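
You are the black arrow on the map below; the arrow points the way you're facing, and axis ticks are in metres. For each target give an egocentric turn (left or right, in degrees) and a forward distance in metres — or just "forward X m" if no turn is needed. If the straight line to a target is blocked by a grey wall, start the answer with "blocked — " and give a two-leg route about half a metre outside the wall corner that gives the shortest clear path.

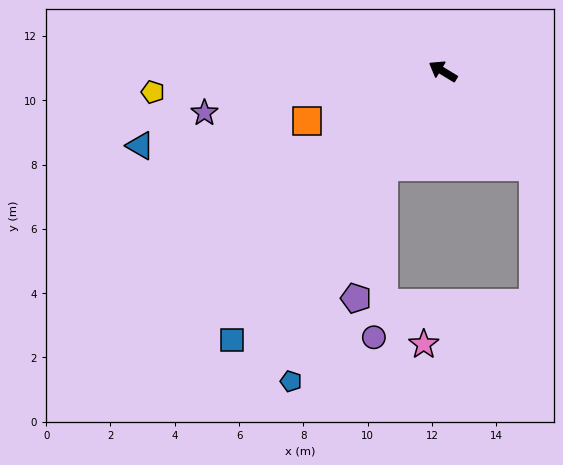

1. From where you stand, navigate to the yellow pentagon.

turn left 35°, forward 9.0 m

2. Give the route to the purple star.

turn left 41°, forward 7.5 m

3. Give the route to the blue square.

turn left 83°, forward 10.6 m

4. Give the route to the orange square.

turn left 51°, forward 4.5 m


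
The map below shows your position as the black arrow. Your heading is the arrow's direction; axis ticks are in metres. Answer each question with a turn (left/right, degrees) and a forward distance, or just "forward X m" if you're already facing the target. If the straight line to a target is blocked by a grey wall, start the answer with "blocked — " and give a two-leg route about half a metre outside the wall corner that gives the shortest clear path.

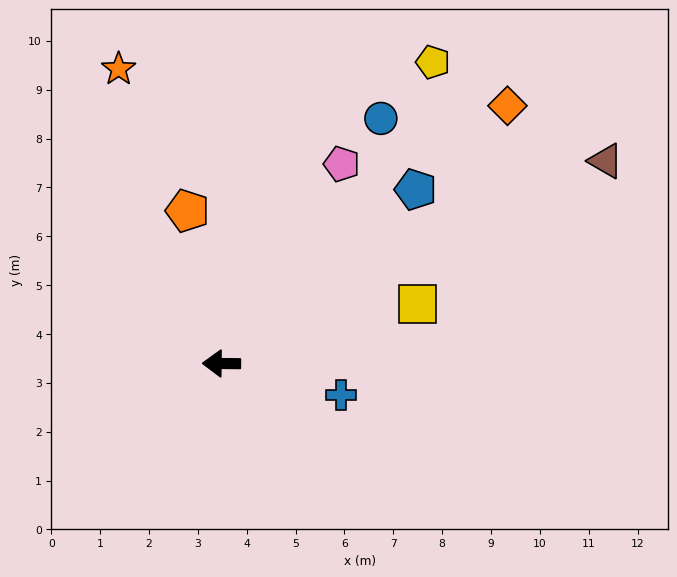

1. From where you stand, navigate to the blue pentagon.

turn right 138°, forward 5.3 m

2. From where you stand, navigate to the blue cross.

turn left 166°, forward 2.5 m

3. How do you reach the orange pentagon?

turn right 77°, forward 3.2 m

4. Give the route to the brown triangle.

turn right 152°, forward 8.9 m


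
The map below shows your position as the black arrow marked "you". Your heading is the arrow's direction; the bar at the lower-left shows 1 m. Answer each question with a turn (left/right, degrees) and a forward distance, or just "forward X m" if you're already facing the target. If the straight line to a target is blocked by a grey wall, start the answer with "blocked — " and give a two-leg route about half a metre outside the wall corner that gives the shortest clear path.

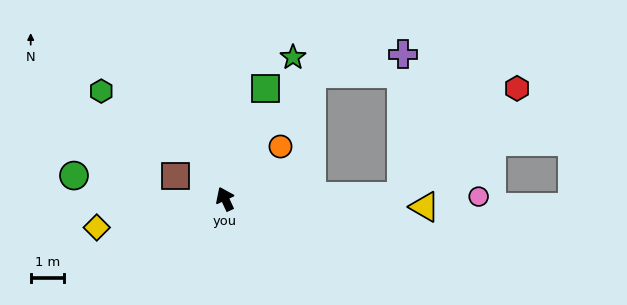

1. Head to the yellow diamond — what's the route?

turn left 78°, forward 3.9 m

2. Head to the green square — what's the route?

turn right 45°, forward 3.5 m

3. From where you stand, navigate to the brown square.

turn left 40°, forward 1.6 m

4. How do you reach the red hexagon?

blocked — turn right 114°, forward 5.2 m, then turn left 42°, forward 4.7 m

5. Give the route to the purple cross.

blocked — turn right 114°, forward 5.2 m, then turn left 89°, forward 4.2 m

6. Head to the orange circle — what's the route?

turn right 72°, forward 2.3 m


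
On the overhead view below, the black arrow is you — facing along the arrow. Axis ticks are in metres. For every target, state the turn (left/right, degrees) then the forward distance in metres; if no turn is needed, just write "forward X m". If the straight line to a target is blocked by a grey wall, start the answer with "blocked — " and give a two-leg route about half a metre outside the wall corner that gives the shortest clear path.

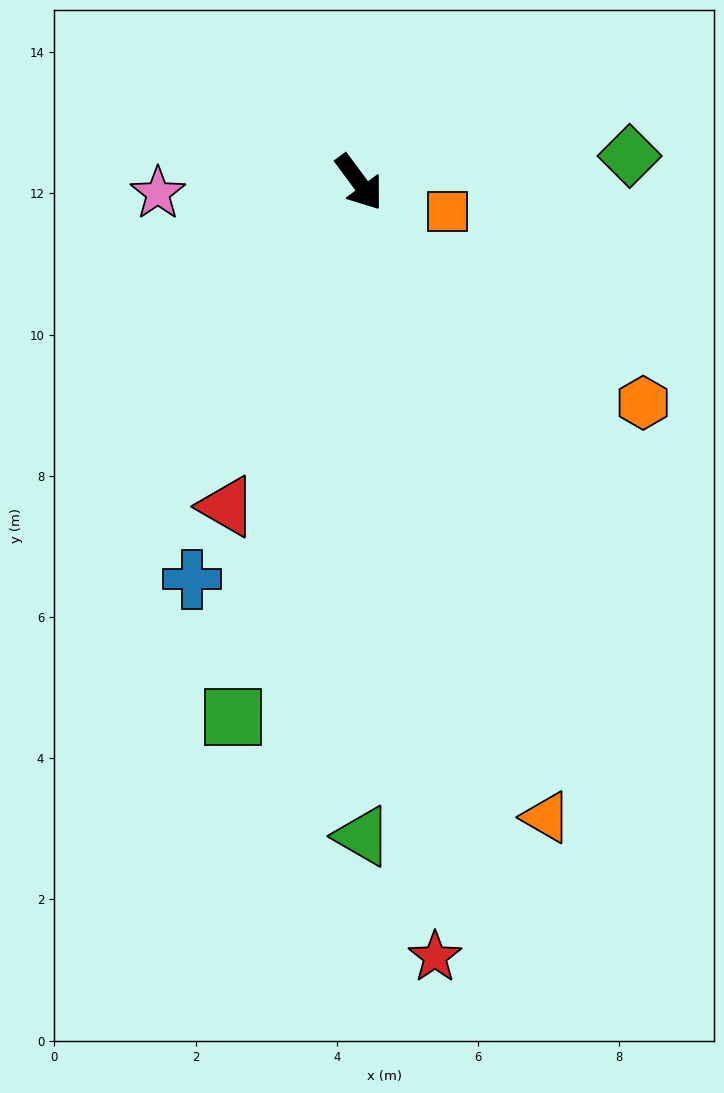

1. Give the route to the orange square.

turn left 35°, forward 1.3 m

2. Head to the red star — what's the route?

turn right 31°, forward 11.0 m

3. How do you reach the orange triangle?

turn right 20°, forward 9.4 m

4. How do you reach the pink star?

turn right 123°, forward 2.9 m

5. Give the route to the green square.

turn right 50°, forward 7.8 m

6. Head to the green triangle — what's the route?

turn right 36°, forward 9.3 m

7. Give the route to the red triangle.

turn right 59°, forward 5.0 m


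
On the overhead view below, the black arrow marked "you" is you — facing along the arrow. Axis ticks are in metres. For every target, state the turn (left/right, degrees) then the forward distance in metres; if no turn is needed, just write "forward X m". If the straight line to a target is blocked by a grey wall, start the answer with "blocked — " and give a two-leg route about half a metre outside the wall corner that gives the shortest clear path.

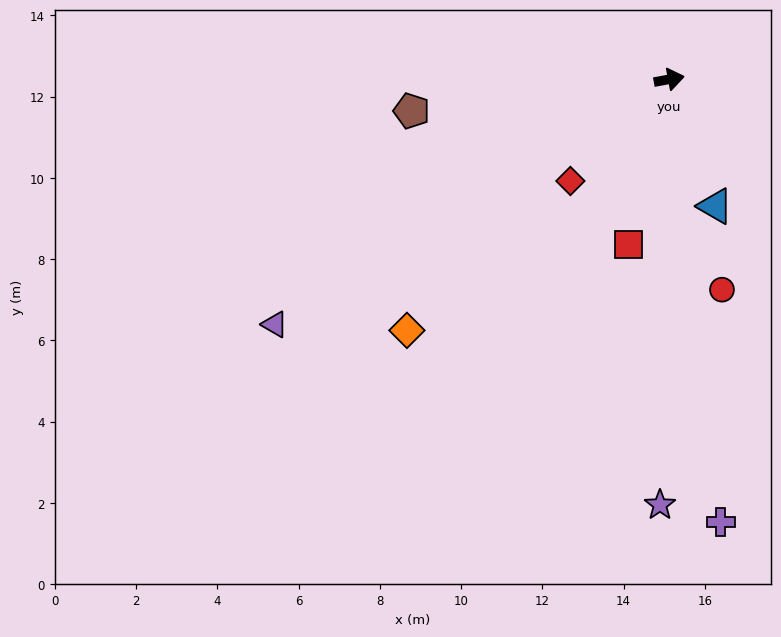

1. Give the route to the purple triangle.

turn right 159°, forward 11.4 m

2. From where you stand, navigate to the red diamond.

turn right 145°, forward 3.5 m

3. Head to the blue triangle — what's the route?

turn right 81°, forward 3.3 m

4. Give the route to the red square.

turn right 114°, forward 4.2 m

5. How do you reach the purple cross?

turn right 94°, forward 11.0 m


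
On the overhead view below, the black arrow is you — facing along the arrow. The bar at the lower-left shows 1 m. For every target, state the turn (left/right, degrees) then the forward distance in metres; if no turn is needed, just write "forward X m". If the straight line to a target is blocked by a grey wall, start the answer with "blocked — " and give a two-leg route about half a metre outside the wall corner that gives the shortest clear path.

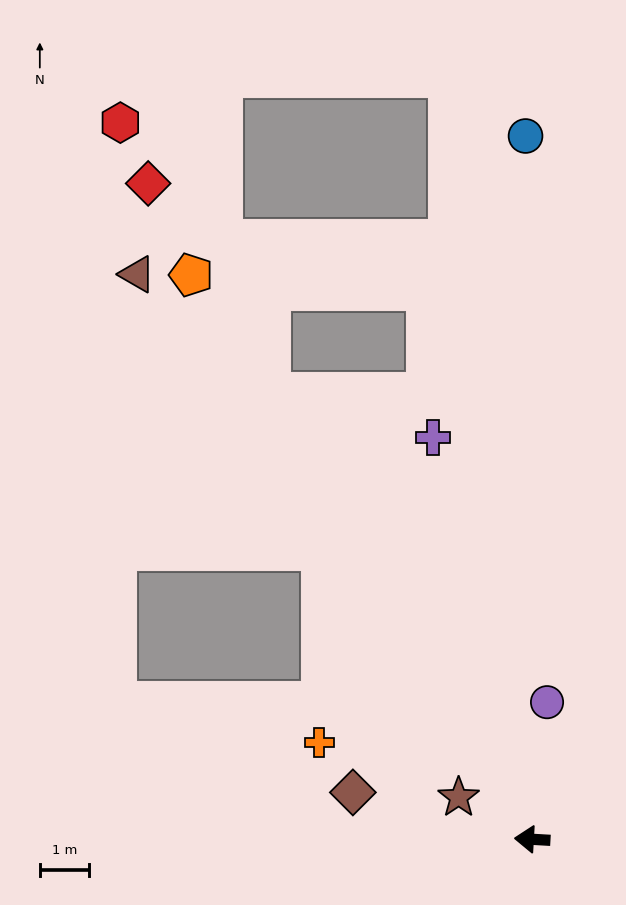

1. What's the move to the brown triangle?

turn right 52°, forward 14.1 m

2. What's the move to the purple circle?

turn right 93°, forward 2.8 m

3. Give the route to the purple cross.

turn right 73°, forward 8.5 m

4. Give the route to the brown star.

turn right 26°, forward 1.7 m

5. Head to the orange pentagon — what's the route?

turn right 56°, forward 13.5 m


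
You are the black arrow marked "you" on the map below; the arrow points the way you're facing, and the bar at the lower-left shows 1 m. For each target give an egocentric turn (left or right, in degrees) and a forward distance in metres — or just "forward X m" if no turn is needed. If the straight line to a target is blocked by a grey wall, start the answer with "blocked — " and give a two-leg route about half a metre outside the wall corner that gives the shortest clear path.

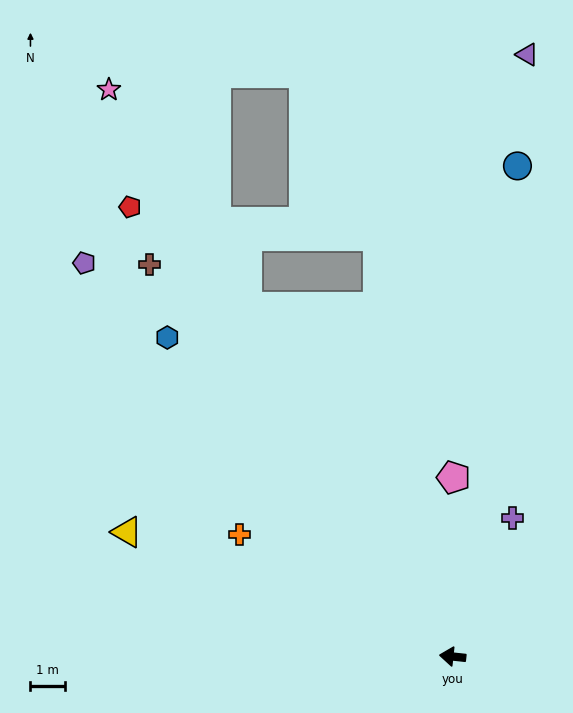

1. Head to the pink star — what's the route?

turn right 53°, forward 19.0 m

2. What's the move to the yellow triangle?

turn right 15°, forward 10.0 m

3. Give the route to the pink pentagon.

turn right 84°, forward 5.1 m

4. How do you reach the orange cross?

turn right 24°, forward 7.0 m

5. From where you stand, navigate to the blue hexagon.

turn right 42°, forward 12.3 m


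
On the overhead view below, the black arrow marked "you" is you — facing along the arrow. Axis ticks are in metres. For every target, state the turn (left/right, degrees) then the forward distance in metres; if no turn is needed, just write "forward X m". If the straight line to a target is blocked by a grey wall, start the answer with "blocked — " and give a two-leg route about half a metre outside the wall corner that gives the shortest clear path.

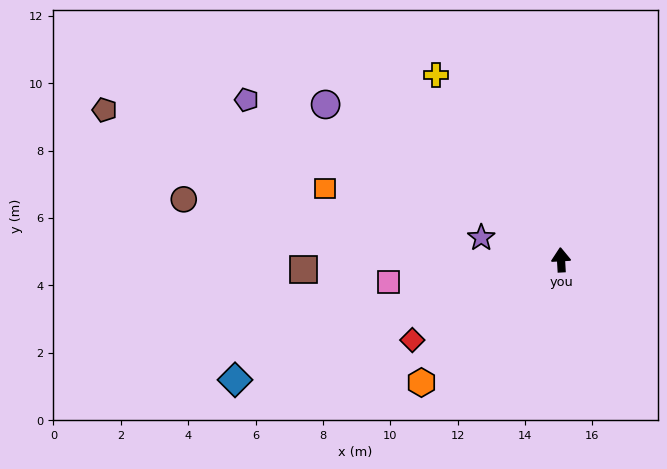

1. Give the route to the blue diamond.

turn left 107°, forward 10.3 m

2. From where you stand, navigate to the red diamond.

turn left 115°, forward 5.0 m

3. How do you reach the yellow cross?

turn left 31°, forward 6.6 m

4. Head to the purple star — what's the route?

turn left 71°, forward 2.5 m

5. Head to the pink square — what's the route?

turn left 94°, forward 5.2 m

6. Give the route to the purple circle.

turn left 53°, forward 8.4 m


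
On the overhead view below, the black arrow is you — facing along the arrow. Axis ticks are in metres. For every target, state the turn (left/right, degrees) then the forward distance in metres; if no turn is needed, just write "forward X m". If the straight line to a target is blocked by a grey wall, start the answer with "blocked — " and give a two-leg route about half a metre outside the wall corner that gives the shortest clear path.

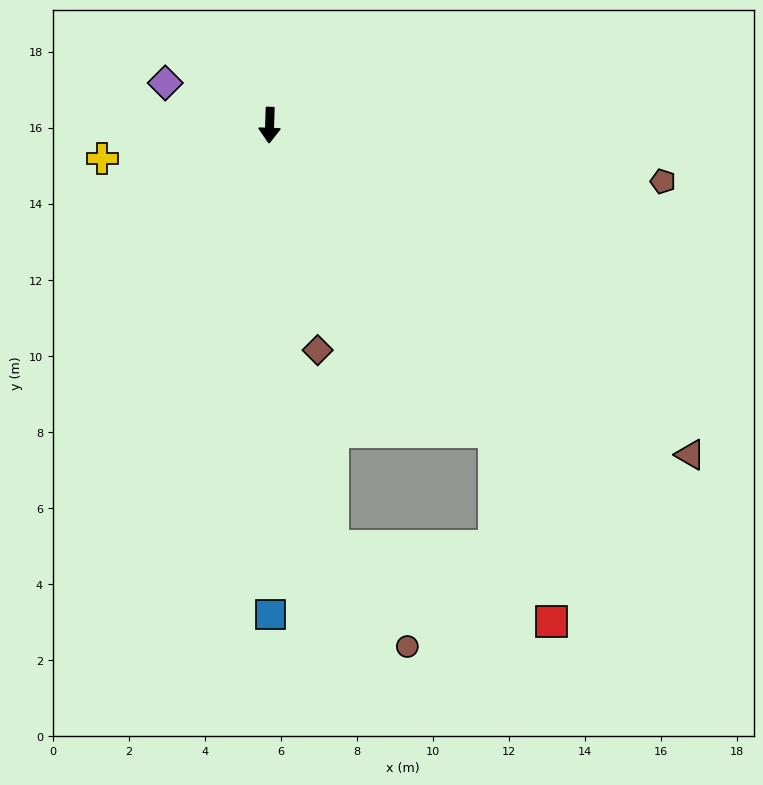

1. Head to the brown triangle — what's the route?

turn left 54°, forward 14.1 m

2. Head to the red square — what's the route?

blocked — turn left 38°, forward 10.0 m, then turn right 19°, forward 5.2 m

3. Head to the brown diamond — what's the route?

turn left 14°, forward 6.0 m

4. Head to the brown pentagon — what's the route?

turn left 84°, forward 10.4 m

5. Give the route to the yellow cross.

turn right 77°, forward 4.5 m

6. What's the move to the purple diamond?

turn right 110°, forward 3.0 m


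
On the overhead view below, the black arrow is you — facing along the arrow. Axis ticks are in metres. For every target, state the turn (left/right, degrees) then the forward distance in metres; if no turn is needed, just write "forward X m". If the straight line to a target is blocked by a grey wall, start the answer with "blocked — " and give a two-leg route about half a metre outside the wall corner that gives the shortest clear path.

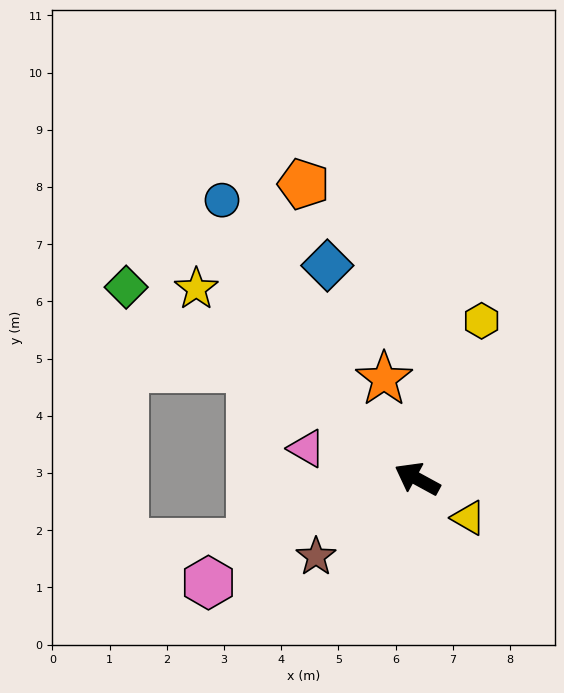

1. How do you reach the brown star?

turn left 66°, forward 2.2 m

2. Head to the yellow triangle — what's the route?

turn left 171°, forward 1.1 m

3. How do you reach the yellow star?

turn right 12°, forward 5.1 m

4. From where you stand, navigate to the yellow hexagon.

turn right 84°, forward 3.0 m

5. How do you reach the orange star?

turn right 43°, forward 1.8 m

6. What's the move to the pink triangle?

turn left 13°, forward 2.0 m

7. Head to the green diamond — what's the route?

turn right 5°, forward 6.1 m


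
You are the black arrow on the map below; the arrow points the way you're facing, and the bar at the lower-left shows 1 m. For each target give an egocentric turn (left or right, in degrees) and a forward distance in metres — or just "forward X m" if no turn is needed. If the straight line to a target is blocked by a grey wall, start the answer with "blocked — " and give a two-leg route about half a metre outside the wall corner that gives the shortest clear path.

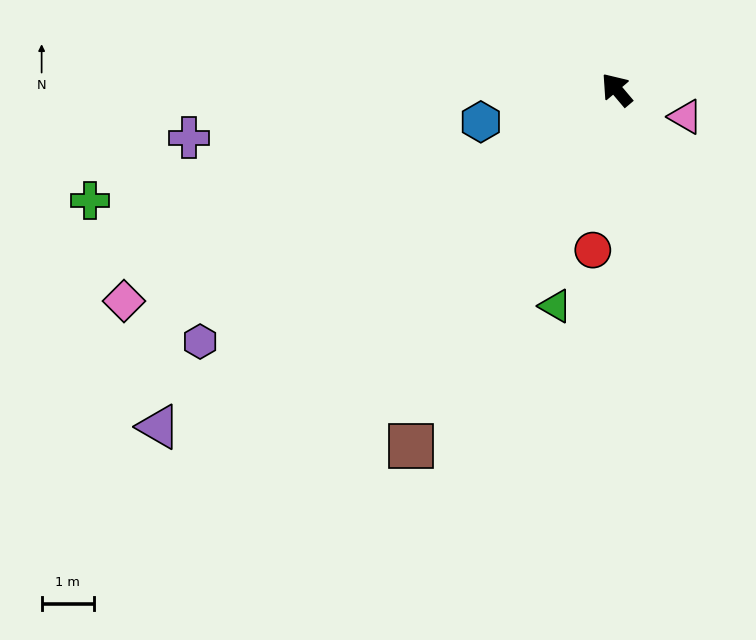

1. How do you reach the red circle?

turn left 131°, forward 3.1 m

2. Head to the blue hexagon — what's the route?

turn left 63°, forward 2.7 m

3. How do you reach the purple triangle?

turn left 86°, forward 10.9 m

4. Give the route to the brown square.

turn left 110°, forward 7.9 m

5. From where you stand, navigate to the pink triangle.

turn right 152°, forward 1.4 m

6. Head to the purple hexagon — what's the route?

turn left 81°, forward 9.3 m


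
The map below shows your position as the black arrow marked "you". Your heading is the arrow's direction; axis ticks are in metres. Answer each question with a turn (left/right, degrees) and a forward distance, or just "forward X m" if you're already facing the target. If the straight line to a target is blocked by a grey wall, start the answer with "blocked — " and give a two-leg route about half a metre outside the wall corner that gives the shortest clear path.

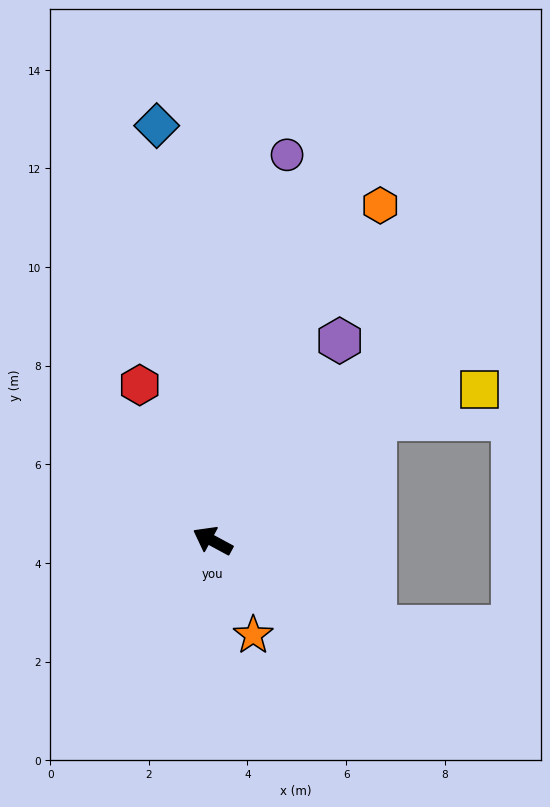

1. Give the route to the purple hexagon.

turn right 94°, forward 4.8 m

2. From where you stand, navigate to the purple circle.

turn right 73°, forward 8.0 m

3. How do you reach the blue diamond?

turn right 54°, forward 8.5 m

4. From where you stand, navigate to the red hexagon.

turn right 37°, forward 3.5 m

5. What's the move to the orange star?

turn left 142°, forward 2.1 m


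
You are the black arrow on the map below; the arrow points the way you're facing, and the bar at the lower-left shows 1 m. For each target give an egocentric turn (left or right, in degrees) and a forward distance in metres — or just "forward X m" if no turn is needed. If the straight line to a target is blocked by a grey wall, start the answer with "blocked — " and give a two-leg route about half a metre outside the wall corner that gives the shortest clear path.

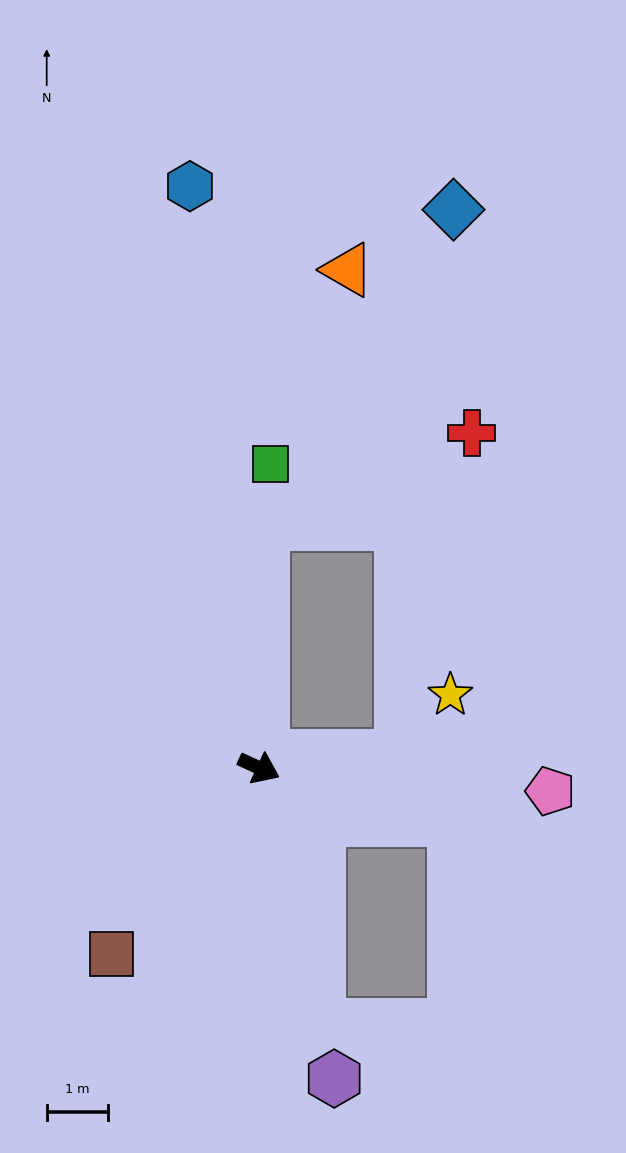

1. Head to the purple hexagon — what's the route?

turn right 52°, forward 5.2 m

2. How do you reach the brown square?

turn right 104°, forward 3.9 m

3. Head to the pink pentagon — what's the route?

turn left 20°, forward 4.8 m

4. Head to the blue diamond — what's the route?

blocked — turn left 30°, forward 2.3 m, then turn left 79°, forward 9.0 m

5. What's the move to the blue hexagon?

turn left 122°, forward 9.6 m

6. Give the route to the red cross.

blocked — turn left 114°, forward 4.0 m, then turn right 66°, forward 3.7 m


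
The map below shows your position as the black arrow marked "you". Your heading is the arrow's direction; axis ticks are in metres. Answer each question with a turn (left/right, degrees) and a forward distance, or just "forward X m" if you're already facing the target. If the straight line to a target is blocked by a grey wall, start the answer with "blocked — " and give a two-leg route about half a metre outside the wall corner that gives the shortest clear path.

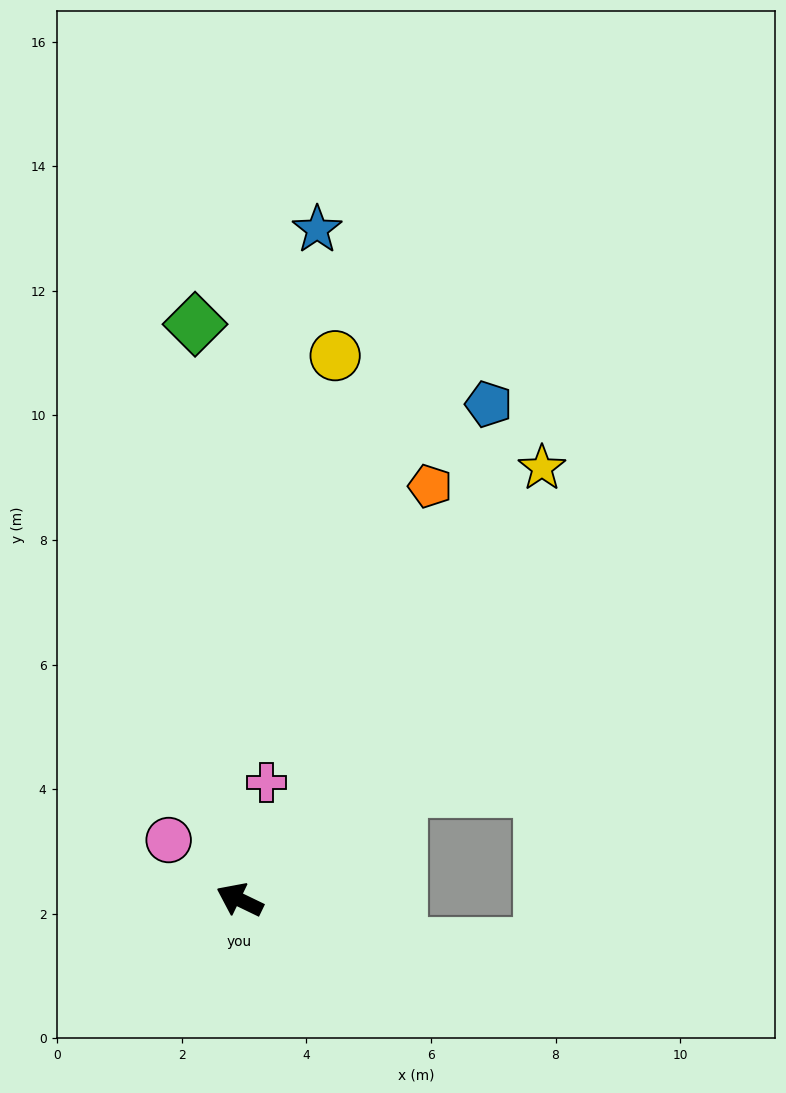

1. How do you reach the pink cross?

turn right 77°, forward 1.9 m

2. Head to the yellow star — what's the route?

turn right 99°, forward 8.5 m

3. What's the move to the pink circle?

turn right 14°, forward 1.5 m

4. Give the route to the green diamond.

turn right 60°, forward 9.3 m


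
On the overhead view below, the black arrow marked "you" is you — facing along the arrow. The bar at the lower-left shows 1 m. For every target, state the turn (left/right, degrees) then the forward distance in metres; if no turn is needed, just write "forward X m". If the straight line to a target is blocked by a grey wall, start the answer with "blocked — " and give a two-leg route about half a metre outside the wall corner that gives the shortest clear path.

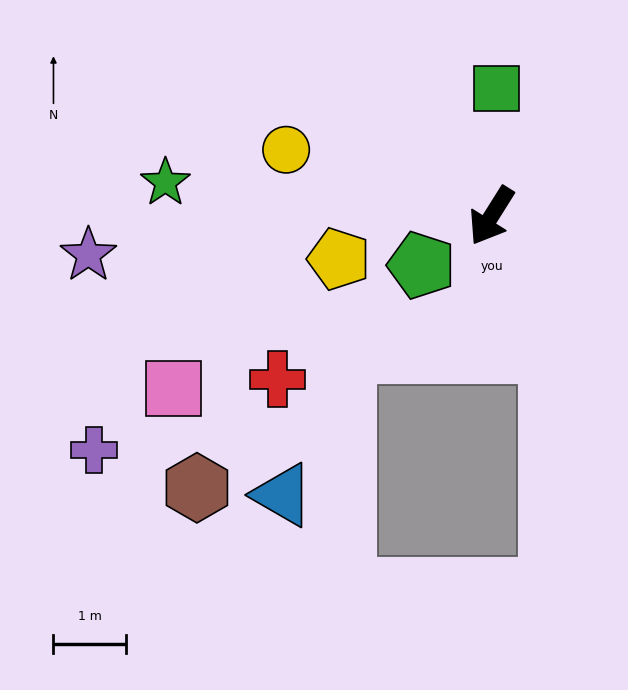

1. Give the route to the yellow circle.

turn right 76°, forward 3.0 m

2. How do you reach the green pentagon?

turn right 23°, forward 1.2 m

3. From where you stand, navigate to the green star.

turn right 64°, forward 4.5 m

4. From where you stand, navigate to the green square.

turn right 150°, forward 1.8 m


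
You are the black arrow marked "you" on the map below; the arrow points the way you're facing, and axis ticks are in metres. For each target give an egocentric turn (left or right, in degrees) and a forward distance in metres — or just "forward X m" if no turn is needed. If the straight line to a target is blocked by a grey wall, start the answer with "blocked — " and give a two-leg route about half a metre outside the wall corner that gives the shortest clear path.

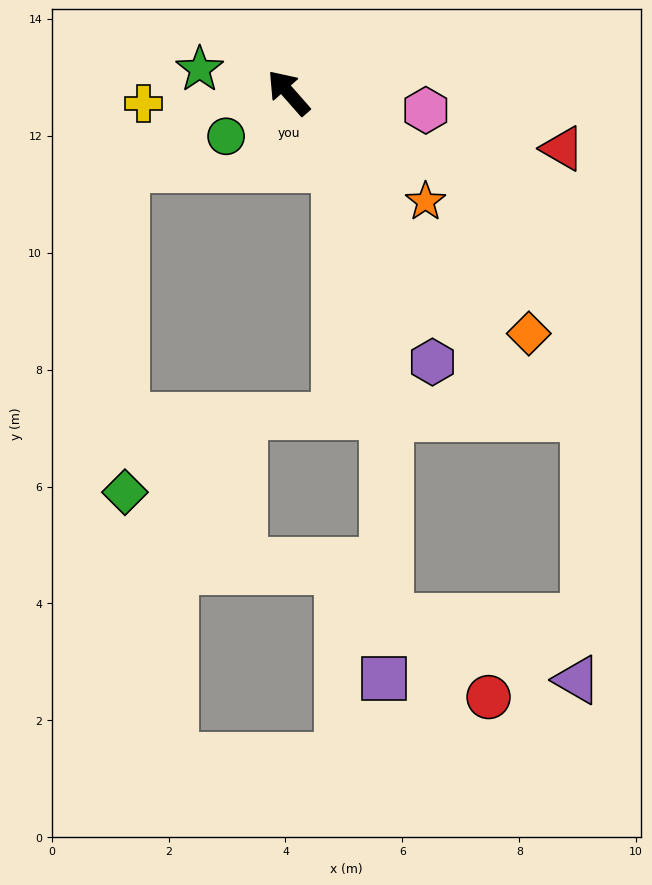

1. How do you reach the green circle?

turn left 84°, forward 1.3 m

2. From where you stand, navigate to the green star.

turn left 34°, forward 1.6 m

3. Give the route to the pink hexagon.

turn right 139°, forward 2.4 m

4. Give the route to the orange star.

turn right 170°, forward 3.0 m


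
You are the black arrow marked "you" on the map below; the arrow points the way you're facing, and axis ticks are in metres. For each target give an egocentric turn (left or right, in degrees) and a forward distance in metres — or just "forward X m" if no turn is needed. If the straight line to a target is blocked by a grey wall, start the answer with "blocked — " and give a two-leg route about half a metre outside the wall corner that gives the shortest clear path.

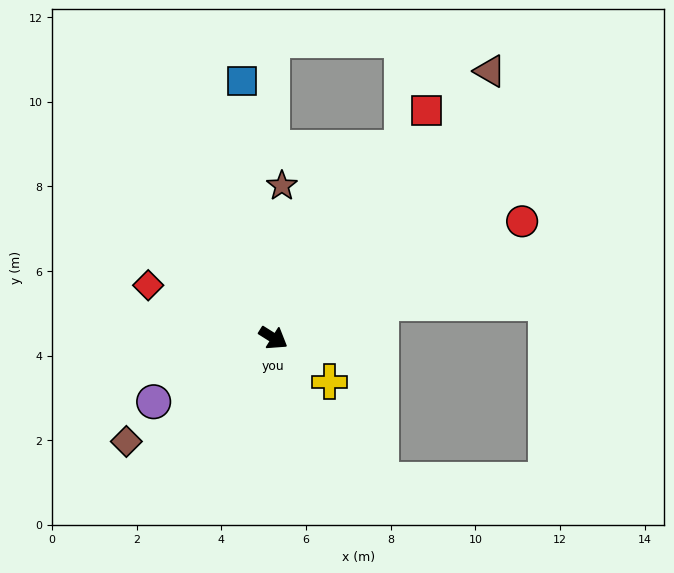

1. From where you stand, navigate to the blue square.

turn left 129°, forward 6.1 m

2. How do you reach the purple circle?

turn right 120°, forward 3.2 m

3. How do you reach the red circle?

turn left 57°, forward 6.5 m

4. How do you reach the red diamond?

turn right 171°, forward 3.2 m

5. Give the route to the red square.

turn left 88°, forward 6.5 m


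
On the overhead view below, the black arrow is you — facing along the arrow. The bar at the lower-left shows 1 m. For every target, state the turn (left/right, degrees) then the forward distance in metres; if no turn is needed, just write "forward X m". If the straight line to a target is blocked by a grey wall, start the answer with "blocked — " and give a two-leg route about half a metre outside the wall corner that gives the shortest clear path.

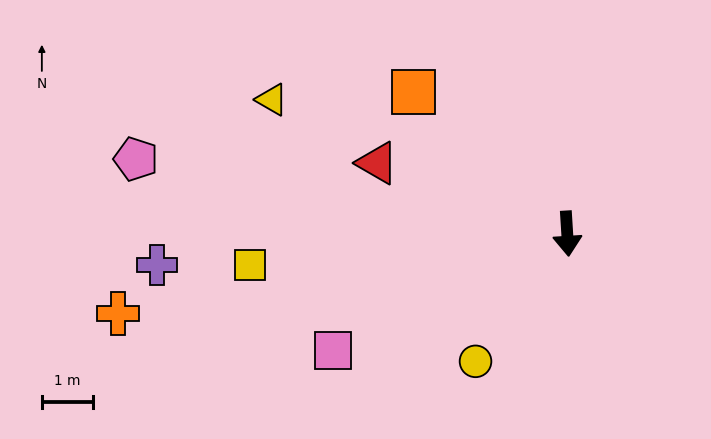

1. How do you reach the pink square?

turn right 67°, forward 5.1 m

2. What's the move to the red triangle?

turn right 114°, forward 3.9 m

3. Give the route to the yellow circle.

turn right 39°, forward 3.0 m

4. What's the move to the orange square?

turn right 136°, forward 4.1 m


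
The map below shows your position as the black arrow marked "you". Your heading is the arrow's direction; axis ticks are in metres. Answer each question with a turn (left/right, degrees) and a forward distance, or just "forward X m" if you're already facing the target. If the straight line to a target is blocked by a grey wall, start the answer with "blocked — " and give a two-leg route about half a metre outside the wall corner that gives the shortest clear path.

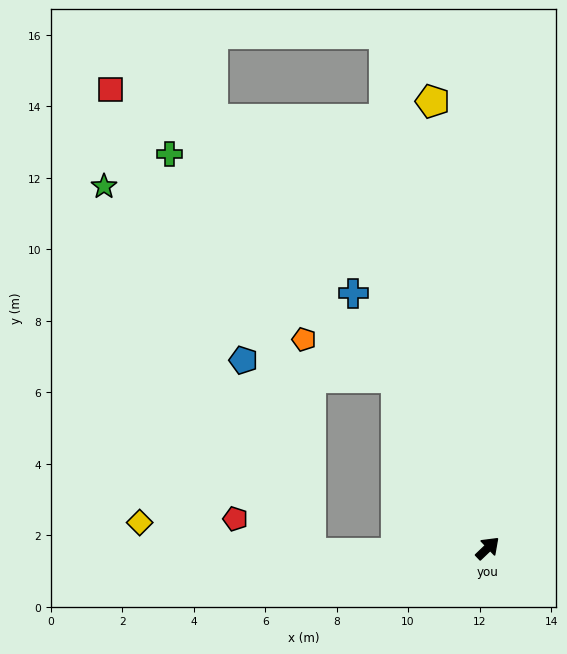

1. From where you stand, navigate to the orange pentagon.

blocked — turn left 75°, forward 5.4 m, then turn left 39°, forward 2.8 m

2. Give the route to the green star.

blocked — turn left 75°, forward 5.4 m, then turn left 28°, forward 9.8 m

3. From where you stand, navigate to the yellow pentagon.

turn left 53°, forward 12.6 m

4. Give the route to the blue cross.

turn left 74°, forward 8.1 m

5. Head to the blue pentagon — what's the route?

blocked — turn left 75°, forward 5.4 m, then turn left 55°, forward 4.3 m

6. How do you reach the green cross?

blocked — turn left 75°, forward 5.4 m, then turn left 17°, forward 8.9 m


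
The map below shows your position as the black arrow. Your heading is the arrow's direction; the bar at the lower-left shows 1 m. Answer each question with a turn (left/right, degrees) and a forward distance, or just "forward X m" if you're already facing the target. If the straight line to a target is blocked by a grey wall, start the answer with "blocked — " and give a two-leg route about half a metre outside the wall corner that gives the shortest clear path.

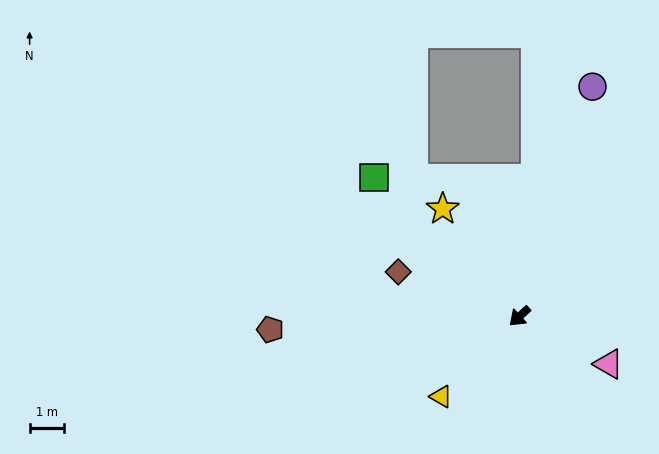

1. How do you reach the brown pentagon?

turn right 39°, forward 7.4 m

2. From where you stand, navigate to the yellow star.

turn right 97°, forward 3.9 m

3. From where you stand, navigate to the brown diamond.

turn right 63°, forward 3.8 m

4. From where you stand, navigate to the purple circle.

turn right 150°, forward 7.1 m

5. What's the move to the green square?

turn right 86°, forward 5.9 m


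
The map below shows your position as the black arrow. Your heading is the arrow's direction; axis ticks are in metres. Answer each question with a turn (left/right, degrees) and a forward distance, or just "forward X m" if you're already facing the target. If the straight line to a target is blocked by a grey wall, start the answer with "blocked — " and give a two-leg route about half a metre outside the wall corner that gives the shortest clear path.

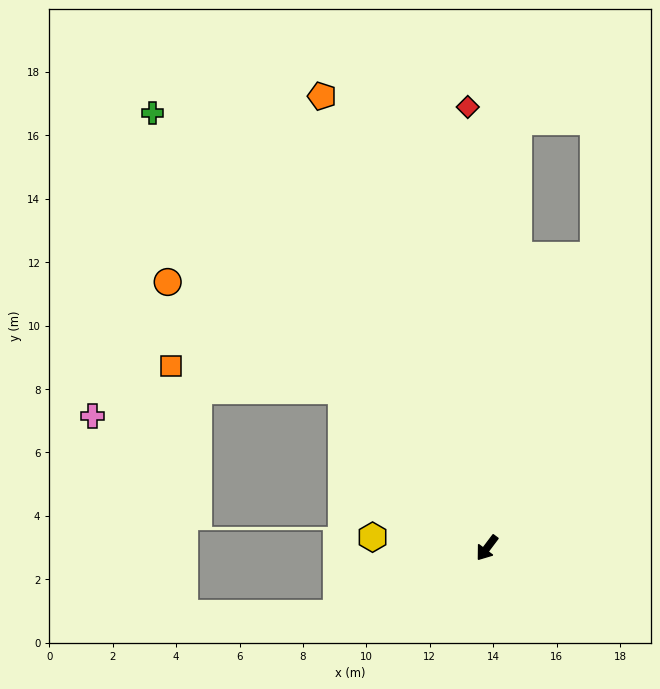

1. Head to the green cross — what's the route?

turn right 105°, forward 17.3 m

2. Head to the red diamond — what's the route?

turn right 140°, forward 13.9 m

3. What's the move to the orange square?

blocked — turn right 100°, forward 6.8 m, then turn left 39°, forward 5.4 m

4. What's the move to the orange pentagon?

turn right 123°, forward 15.2 m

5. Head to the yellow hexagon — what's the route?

turn right 58°, forward 3.6 m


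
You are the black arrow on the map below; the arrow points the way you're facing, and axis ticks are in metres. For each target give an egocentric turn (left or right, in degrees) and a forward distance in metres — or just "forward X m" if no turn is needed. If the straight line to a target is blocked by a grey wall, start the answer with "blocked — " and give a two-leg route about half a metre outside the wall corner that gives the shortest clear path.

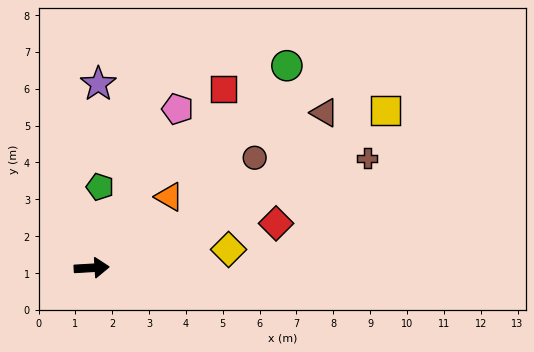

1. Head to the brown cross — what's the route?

turn left 18°, forward 8.0 m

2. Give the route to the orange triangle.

turn left 39°, forward 2.9 m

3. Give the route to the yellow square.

turn left 25°, forward 9.0 m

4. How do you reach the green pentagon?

turn left 81°, forward 2.2 m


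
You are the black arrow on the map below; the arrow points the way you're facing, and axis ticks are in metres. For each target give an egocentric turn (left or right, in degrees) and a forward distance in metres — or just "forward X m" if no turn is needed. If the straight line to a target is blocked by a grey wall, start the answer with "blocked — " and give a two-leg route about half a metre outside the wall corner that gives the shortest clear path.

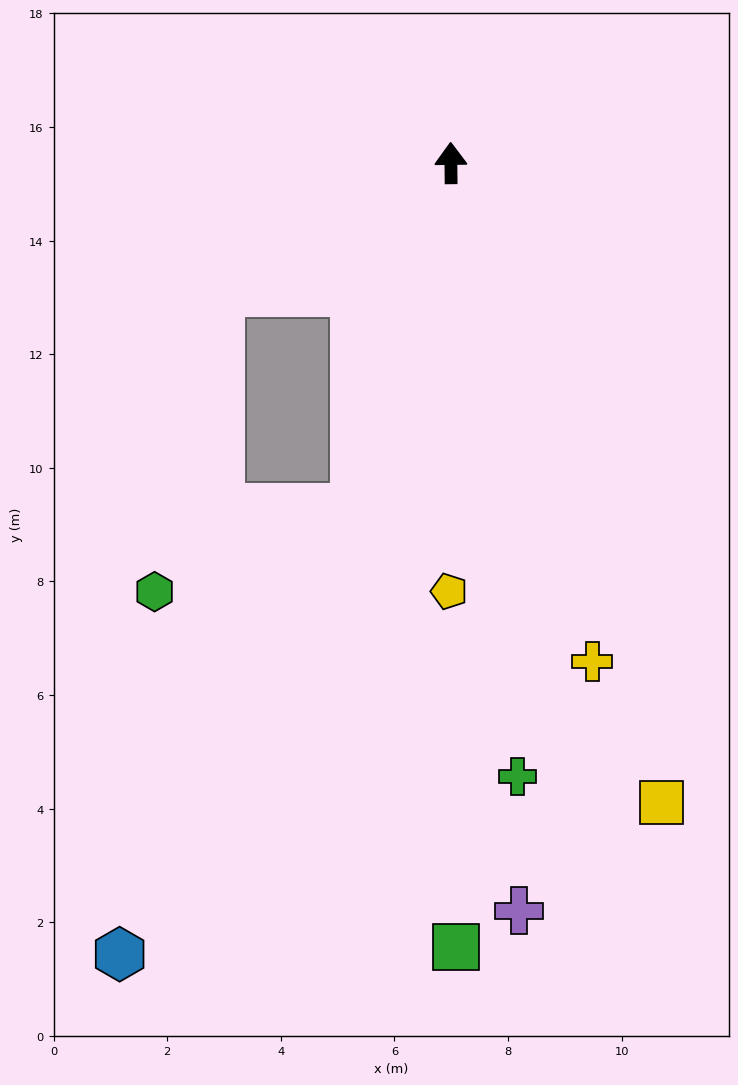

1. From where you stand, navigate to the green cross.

turn right 174°, forward 10.9 m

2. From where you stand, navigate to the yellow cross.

turn right 165°, forward 9.1 m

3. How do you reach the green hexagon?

blocked — turn left 119°, forward 4.6 m, then turn left 48°, forward 5.4 m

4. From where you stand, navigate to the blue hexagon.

blocked — turn left 164°, forward 6.3 m, then turn right 12°, forward 8.9 m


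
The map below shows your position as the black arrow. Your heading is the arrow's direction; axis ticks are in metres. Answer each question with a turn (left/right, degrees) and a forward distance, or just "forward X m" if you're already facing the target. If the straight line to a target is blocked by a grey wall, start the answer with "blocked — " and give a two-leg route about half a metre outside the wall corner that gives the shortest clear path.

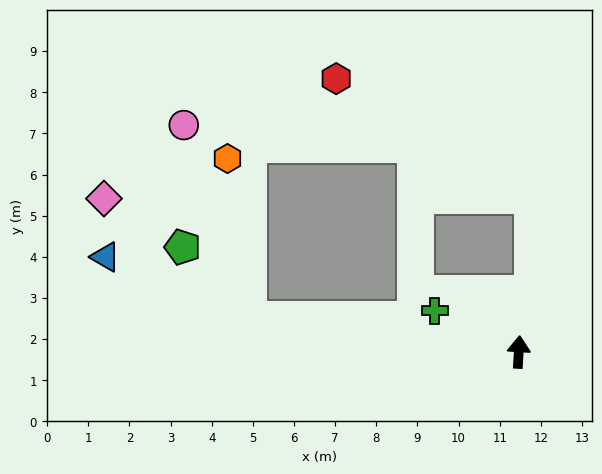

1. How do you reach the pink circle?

blocked — turn left 86°, forward 6.6 m, then turn right 64°, forward 5.0 m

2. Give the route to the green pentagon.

blocked — turn left 86°, forward 6.6 m, then turn right 39°, forward 2.4 m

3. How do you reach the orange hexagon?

blocked — turn left 86°, forward 6.6 m, then turn right 75°, forward 3.9 m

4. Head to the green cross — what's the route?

turn left 67°, forward 2.3 m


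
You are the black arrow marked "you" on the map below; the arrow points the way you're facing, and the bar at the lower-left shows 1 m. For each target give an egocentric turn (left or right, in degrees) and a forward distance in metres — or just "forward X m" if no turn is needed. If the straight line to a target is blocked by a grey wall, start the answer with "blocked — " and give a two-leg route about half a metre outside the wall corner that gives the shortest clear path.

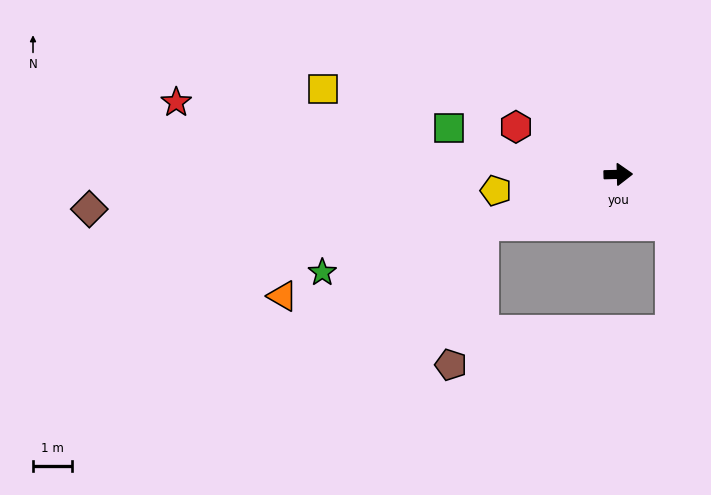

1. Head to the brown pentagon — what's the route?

blocked — turn right 161°, forward 3.7 m, then turn left 57°, forward 3.7 m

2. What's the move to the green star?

turn right 163°, forward 8.0 m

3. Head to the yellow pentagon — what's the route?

turn right 174°, forward 3.2 m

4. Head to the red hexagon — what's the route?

turn left 154°, forward 2.9 m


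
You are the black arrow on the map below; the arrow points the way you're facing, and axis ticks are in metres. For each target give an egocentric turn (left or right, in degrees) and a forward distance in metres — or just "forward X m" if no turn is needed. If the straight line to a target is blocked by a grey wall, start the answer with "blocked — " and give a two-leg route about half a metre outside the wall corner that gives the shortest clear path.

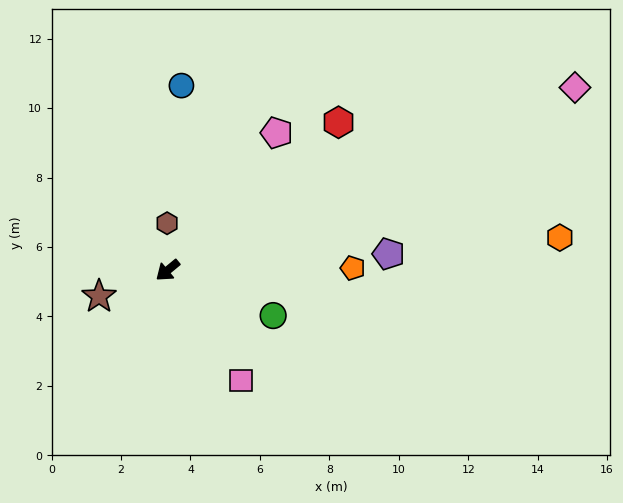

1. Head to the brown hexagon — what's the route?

turn right 129°, forward 1.4 m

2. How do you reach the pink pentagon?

turn right 168°, forward 5.1 m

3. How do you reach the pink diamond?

turn left 165°, forward 12.9 m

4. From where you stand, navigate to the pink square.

turn left 84°, forward 3.8 m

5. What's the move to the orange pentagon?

turn left 141°, forward 5.3 m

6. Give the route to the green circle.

turn left 117°, forward 3.3 m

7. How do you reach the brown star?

turn right 19°, forward 2.1 m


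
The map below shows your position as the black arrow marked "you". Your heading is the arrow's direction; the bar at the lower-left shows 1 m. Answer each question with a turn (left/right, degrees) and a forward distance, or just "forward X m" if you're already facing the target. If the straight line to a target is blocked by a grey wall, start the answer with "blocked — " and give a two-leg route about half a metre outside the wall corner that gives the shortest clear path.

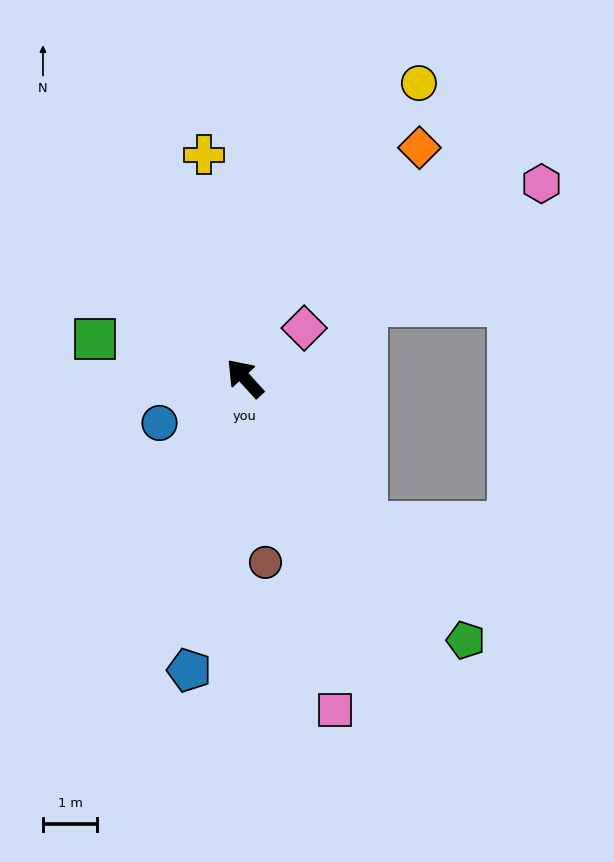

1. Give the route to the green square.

turn left 33°, forward 2.8 m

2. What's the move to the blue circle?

turn left 75°, forward 1.8 m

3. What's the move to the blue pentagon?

turn left 127°, forward 5.5 m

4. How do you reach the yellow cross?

turn right 32°, forward 4.2 m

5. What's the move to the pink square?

turn left 153°, forward 6.3 m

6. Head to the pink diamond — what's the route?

turn right 92°, forward 1.4 m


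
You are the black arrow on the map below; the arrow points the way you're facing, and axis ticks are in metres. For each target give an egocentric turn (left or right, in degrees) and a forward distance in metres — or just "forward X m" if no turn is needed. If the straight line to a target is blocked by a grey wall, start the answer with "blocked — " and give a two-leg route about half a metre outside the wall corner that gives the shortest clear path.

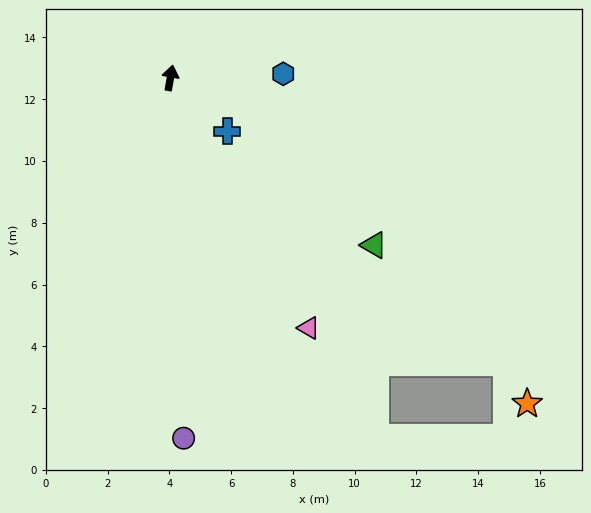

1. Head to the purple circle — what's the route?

turn right 168°, forward 11.7 m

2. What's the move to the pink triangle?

turn right 141°, forward 9.3 m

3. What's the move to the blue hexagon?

turn right 78°, forward 3.7 m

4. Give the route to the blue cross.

turn right 123°, forward 2.5 m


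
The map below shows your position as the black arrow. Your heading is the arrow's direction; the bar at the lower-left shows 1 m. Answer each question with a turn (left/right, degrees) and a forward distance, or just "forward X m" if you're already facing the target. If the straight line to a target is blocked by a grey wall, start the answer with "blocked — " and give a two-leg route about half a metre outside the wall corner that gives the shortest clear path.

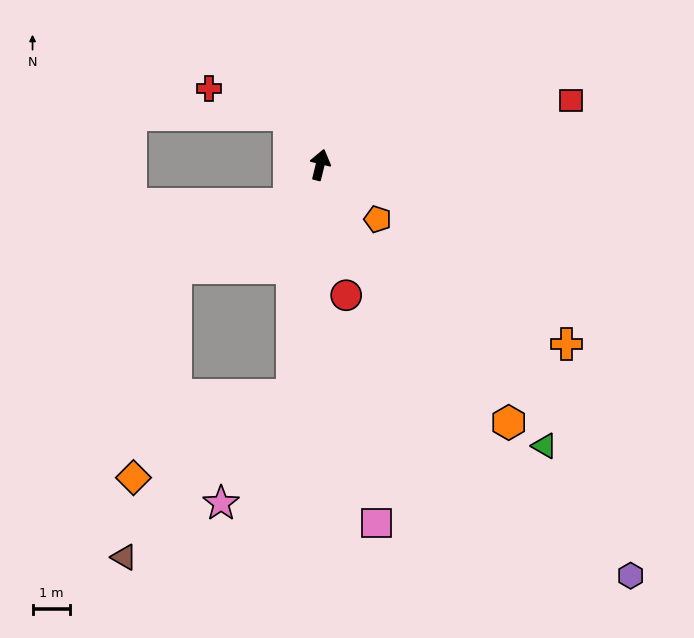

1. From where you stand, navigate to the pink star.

blocked — turn right 173°, forward 6.2 m, then turn right 26°, forward 3.5 m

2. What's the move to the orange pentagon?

turn right 120°, forward 2.1 m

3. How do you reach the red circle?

turn right 155°, forward 3.6 m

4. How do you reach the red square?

turn right 62°, forward 6.9 m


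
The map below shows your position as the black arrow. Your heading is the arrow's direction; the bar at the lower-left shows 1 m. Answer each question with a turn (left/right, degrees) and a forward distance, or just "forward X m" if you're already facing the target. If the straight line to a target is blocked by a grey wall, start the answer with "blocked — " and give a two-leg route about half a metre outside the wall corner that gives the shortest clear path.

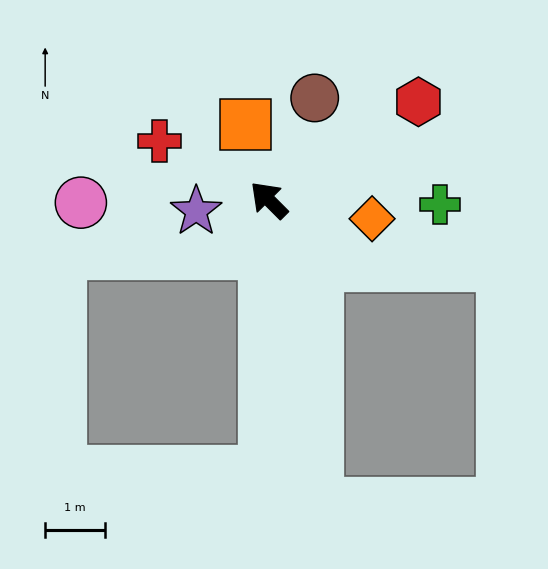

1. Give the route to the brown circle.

turn right 69°, forward 1.9 m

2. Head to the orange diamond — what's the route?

turn right 145°, forward 1.7 m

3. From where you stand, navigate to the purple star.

turn left 54°, forward 1.2 m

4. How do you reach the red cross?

turn left 17°, forward 2.1 m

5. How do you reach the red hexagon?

turn right 102°, forward 3.0 m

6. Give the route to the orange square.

turn right 28°, forward 1.3 m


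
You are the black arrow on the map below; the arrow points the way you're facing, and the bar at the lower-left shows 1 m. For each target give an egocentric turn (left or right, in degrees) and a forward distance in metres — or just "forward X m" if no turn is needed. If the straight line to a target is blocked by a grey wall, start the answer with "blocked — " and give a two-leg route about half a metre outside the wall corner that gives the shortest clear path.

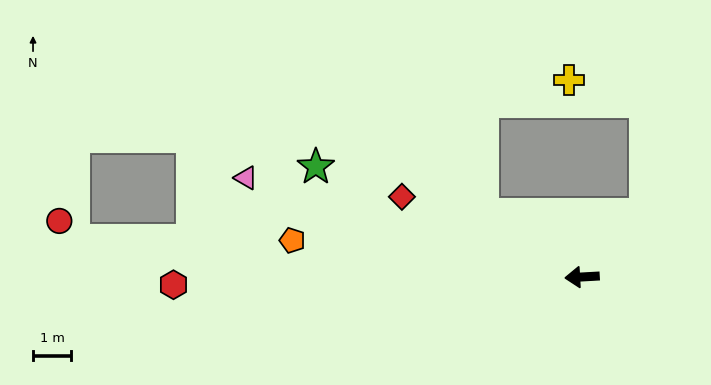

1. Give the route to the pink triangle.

turn right 20°, forward 9.3 m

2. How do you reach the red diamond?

turn right 27°, forward 5.2 m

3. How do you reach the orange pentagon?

turn right 10°, forward 7.7 m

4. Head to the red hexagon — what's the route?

turn right 2°, forward 10.8 m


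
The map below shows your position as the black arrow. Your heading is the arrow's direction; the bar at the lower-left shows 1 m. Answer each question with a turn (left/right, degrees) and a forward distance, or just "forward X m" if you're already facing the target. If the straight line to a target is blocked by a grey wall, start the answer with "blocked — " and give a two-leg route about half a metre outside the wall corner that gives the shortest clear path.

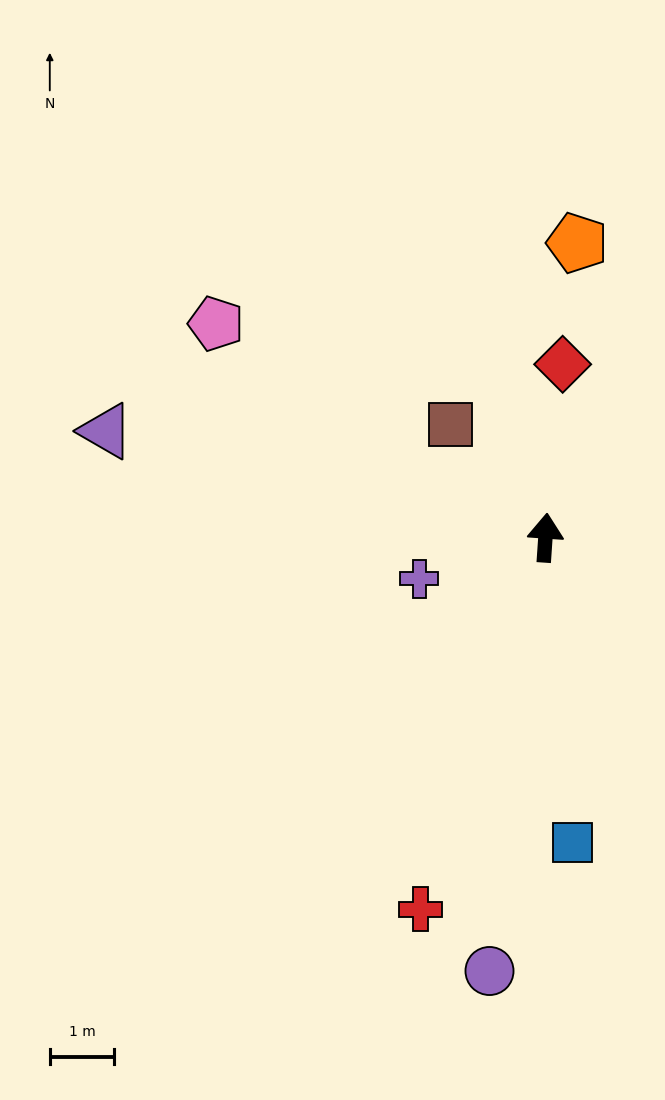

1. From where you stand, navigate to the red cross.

turn left 165°, forward 6.1 m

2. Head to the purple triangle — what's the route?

turn left 80°, forward 7.0 m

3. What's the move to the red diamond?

forward 2.7 m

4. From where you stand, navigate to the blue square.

turn right 171°, forward 4.7 m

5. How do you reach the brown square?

turn left 44°, forward 2.3 m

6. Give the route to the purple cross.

turn left 112°, forward 2.1 m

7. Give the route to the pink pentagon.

turn left 61°, forward 6.1 m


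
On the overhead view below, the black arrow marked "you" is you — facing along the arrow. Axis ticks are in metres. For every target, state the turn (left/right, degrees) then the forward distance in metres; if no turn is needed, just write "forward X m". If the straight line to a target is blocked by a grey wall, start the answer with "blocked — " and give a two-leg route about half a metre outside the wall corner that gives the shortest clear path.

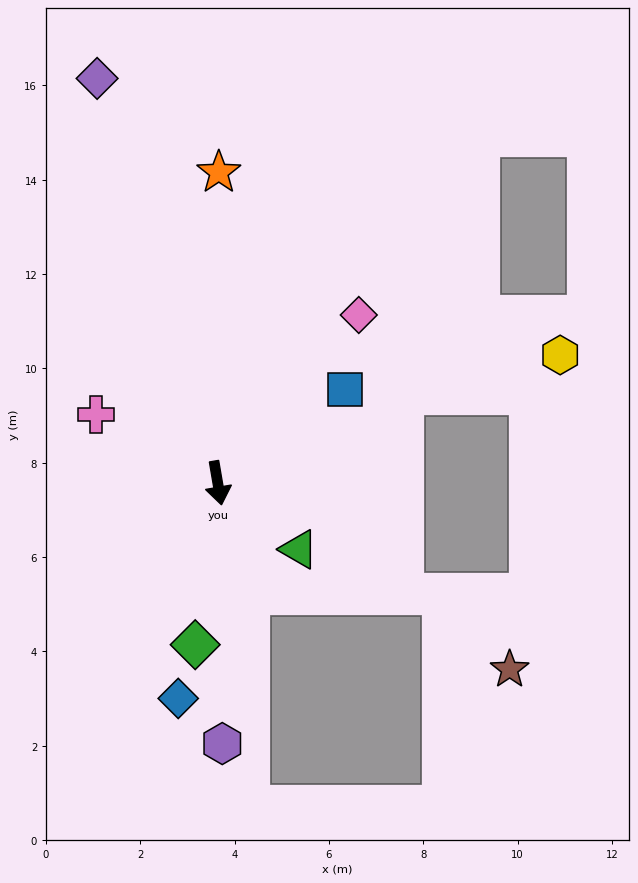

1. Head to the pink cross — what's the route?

turn right 129°, forward 3.0 m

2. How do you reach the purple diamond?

turn right 173°, forward 9.0 m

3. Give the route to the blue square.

turn left 117°, forward 3.4 m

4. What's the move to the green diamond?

turn right 18°, forward 3.5 m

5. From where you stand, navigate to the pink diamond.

turn left 130°, forward 4.7 m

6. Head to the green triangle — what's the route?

turn left 41°, forward 2.2 m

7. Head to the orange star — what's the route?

turn left 170°, forward 6.6 m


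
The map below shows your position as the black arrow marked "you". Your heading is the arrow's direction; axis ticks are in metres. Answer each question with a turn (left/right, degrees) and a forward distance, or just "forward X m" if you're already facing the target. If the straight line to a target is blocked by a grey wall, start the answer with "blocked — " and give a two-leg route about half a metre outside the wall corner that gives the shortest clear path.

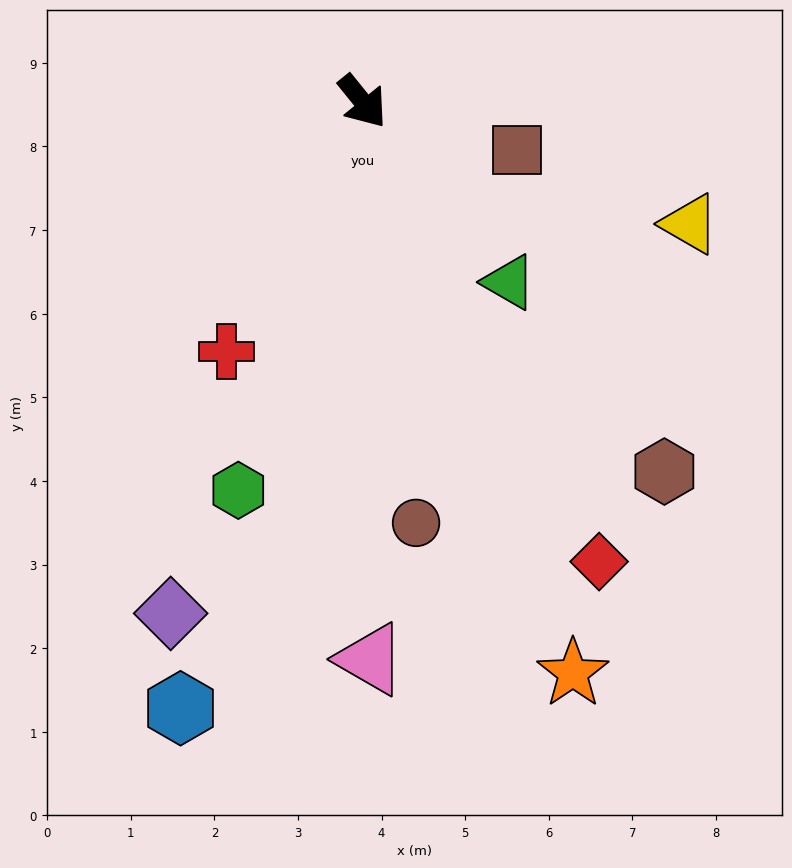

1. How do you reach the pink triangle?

turn right 38°, forward 6.7 m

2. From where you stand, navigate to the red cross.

turn right 68°, forward 3.4 m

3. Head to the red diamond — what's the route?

turn right 12°, forward 6.2 m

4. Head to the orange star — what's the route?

turn right 19°, forward 7.3 m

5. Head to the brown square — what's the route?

turn left 34°, forward 1.9 m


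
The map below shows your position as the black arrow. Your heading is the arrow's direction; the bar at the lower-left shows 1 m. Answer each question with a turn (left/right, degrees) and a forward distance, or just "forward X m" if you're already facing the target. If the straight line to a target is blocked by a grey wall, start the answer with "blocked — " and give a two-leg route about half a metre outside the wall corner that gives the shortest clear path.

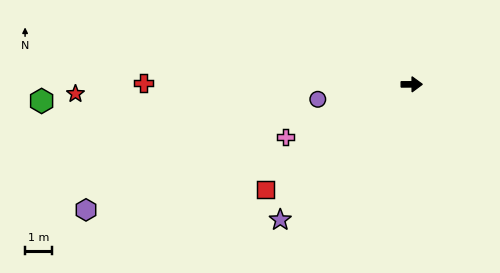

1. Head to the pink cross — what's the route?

turn right 158°, forward 5.1 m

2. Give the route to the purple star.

turn right 134°, forward 7.0 m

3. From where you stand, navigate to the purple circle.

turn right 171°, forward 3.5 m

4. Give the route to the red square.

turn right 145°, forward 6.7 m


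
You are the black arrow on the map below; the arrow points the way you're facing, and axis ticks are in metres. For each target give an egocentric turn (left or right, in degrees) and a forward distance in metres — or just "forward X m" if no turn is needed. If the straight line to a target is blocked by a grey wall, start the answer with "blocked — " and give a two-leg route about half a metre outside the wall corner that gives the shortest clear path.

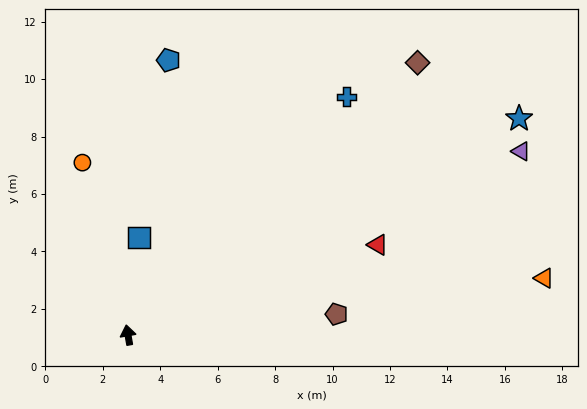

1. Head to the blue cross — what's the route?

turn right 52°, forward 11.2 m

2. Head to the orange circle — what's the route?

turn left 5°, forward 6.2 m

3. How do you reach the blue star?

turn right 71°, forward 15.6 m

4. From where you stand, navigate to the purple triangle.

turn right 75°, forward 15.1 m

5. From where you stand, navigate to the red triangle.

turn right 80°, forward 9.2 m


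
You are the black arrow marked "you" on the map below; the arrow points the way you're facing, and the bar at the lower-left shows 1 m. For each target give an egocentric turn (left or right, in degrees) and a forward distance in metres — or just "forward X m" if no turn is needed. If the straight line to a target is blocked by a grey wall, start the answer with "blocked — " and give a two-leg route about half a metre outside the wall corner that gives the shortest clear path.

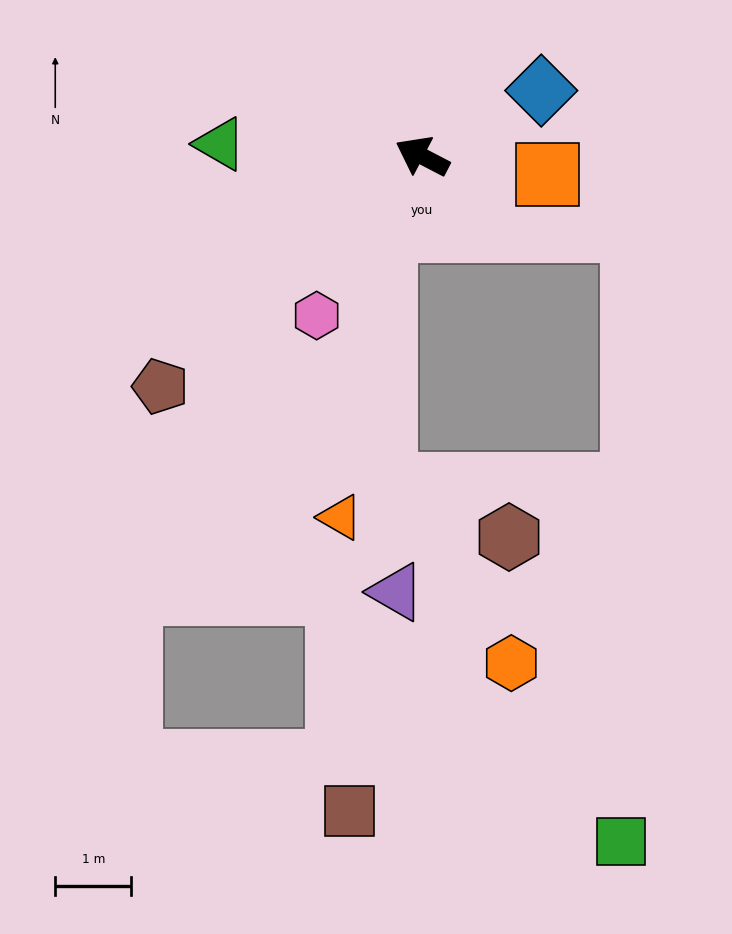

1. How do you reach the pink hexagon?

turn left 84°, forward 2.5 m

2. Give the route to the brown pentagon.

turn left 69°, forward 4.6 m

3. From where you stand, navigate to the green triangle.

turn left 24°, forward 2.7 m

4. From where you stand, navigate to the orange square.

turn right 161°, forward 1.7 m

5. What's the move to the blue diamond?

turn right 124°, forward 1.8 m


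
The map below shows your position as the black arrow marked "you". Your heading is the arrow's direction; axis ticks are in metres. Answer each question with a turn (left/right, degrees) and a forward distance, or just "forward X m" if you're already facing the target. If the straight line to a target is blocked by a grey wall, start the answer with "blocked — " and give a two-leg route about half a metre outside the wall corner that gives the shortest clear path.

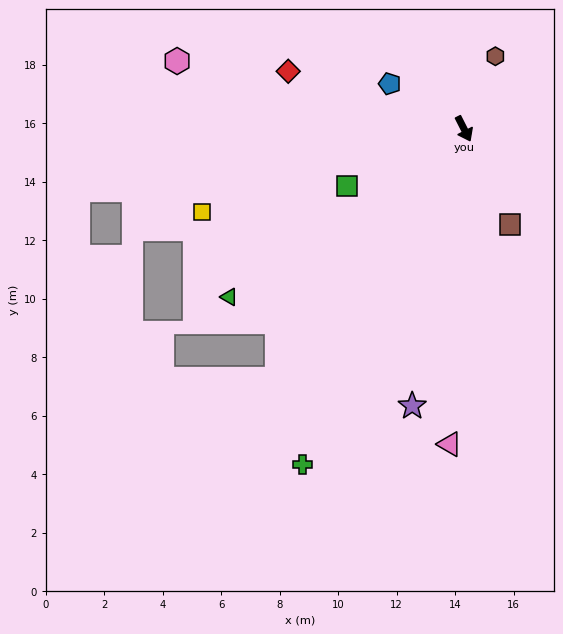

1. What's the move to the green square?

turn right 91°, forward 4.5 m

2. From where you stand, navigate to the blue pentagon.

turn right 148°, forward 3.0 m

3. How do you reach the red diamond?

turn right 135°, forward 6.3 m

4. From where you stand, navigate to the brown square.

forward 3.6 m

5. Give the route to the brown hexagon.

turn left 130°, forward 2.7 m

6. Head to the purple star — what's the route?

turn right 37°, forward 9.6 m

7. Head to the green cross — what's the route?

turn right 53°, forward 12.7 m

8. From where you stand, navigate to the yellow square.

turn right 99°, forward 9.4 m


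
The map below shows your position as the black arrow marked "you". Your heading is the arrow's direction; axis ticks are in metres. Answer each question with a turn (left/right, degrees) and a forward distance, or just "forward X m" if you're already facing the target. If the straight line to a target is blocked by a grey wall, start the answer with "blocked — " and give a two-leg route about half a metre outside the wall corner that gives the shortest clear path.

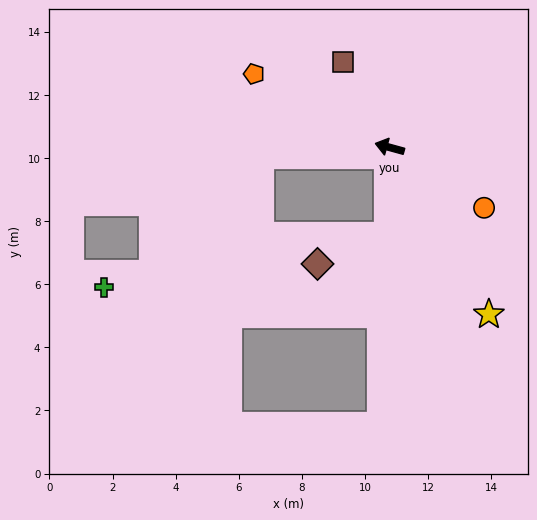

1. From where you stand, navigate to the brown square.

turn right 46°, forward 3.1 m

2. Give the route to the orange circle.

turn left 163°, forward 3.6 m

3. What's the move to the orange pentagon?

turn right 13°, forward 4.9 m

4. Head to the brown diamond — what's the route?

blocked — turn left 104°, forward 2.8 m, then turn right 66°, forward 2.4 m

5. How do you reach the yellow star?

turn left 136°, forward 6.2 m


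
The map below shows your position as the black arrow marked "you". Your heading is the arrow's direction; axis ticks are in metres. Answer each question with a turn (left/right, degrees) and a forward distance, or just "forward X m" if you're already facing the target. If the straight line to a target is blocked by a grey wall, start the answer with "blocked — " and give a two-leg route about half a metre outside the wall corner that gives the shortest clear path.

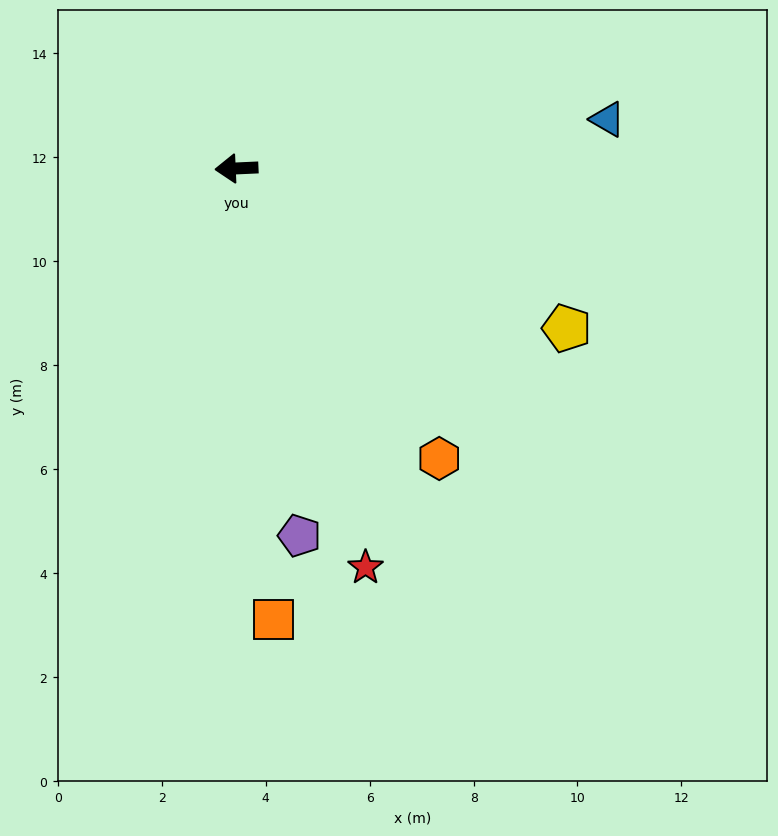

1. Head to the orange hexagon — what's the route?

turn left 122°, forward 6.8 m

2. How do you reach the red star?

turn left 105°, forward 8.1 m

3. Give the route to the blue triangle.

turn right 175°, forward 7.2 m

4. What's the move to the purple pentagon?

turn left 97°, forward 7.2 m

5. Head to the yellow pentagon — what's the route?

turn left 152°, forward 7.1 m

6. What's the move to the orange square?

turn left 92°, forward 8.7 m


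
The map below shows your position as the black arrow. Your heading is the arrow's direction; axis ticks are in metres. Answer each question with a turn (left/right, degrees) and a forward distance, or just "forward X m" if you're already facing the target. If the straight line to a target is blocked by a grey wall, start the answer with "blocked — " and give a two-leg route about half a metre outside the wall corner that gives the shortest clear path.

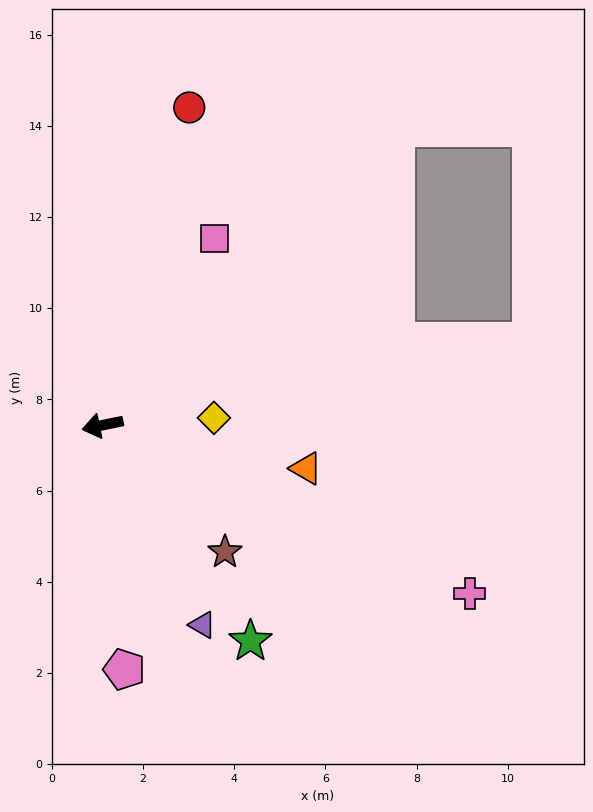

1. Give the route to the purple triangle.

turn left 105°, forward 4.9 m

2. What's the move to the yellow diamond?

turn left 172°, forward 2.4 m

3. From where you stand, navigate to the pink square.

turn right 133°, forward 4.8 m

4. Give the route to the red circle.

turn right 117°, forward 7.2 m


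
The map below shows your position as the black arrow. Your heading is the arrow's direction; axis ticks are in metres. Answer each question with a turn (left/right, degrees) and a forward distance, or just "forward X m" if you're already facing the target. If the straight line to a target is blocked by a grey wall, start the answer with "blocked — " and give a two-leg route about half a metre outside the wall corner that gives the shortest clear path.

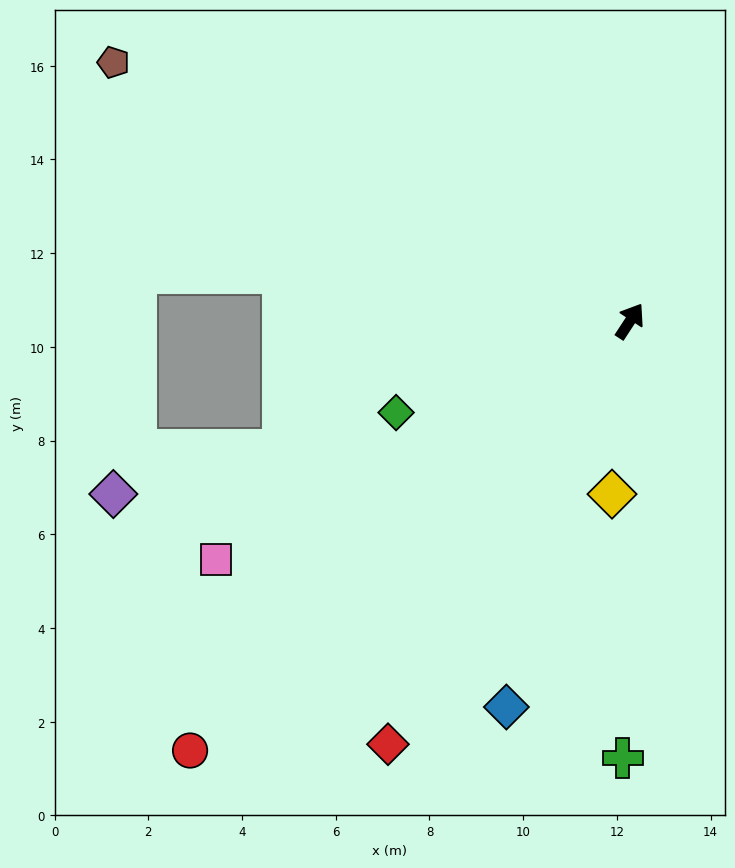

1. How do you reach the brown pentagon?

turn left 97°, forward 12.3 m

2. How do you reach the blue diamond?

turn right 165°, forward 8.7 m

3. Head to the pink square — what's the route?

turn left 153°, forward 10.2 m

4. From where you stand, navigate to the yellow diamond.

turn right 153°, forward 3.7 m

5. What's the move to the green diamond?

turn left 145°, forward 5.4 m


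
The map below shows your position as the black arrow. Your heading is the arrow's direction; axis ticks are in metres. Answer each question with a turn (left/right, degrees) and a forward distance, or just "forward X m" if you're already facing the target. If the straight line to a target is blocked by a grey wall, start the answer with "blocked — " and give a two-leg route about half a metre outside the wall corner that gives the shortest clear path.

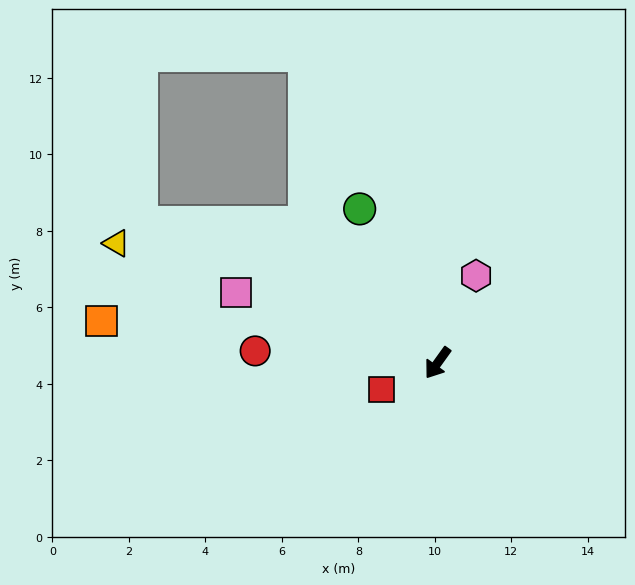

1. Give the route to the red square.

turn right 29°, forward 1.6 m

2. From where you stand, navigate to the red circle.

turn right 58°, forward 4.8 m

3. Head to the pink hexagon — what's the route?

turn right 168°, forward 2.5 m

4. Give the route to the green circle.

turn right 117°, forward 4.5 m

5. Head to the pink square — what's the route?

turn right 74°, forward 5.6 m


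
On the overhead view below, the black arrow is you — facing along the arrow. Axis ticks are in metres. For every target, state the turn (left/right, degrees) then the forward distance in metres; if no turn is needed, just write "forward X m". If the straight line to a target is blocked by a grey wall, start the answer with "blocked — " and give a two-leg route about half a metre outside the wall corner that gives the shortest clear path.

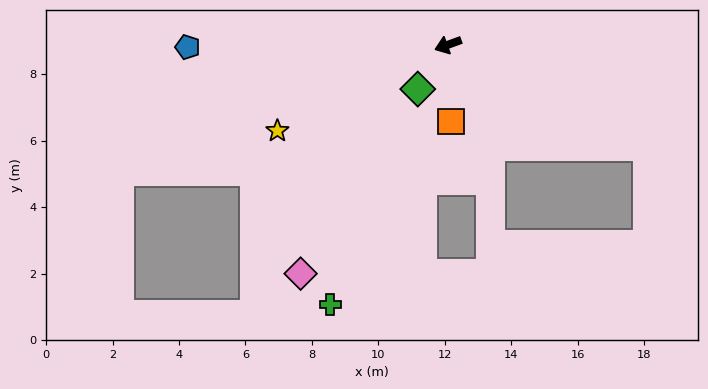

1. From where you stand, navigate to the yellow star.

turn left 7°, forward 5.8 m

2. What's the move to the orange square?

turn left 72°, forward 2.3 m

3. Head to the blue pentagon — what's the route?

turn right 20°, forward 7.8 m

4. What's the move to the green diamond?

turn left 36°, forward 1.6 m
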